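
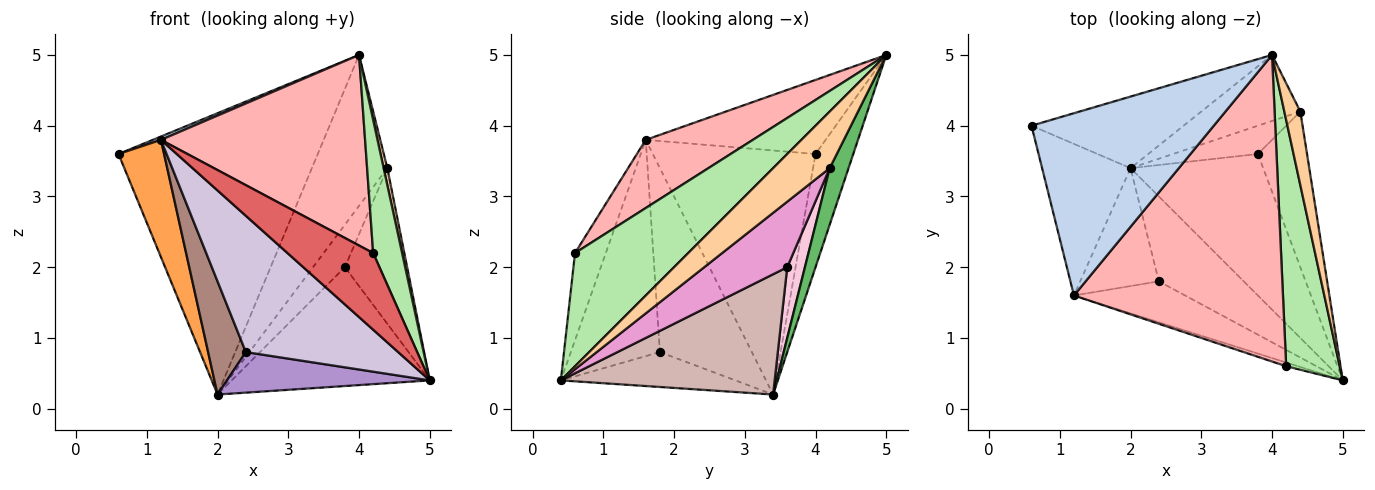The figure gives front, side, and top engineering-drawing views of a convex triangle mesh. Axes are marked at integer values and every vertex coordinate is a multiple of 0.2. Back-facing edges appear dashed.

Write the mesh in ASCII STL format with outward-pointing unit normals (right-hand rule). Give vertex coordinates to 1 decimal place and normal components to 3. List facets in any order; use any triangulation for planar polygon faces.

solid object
 facet normal -0.180 0.953 -0.243
  outer loop
   vertex 2.0 3.4 0.2
   vertex 0.6 4.0 3.6
   vertex 4.0 5.0 5.0
  endloop
 endfacet
 facet normal -0.376 -0.017 0.926
  outer loop
   vertex 1.2 1.6 3.8
   vertex 4.0 5.0 5.0
   vertex 0.6 4.0 3.6
  endloop
 endfacet
 facet normal -0.909 -0.255 -0.329
  outer loop
   vertex 1.2 1.6 3.8
   vertex 0.6 4.0 3.6
   vertex 2.0 3.4 0.2
  endloop
 endfacet
 facet normal 0.960 -0.063 0.271
  outer loop
   vertex 4.4 4.2 3.4
   vertex 4.0 5.0 5.0
   vertex 5.0 0.4 0.4
  endloop
 endfacet
 facet normal 0.223 0.893 -0.391
  outer loop
   vertex 4.4 4.2 3.4
   vertex 2.0 3.4 0.2
   vertex 4.0 5.0 5.0
  endloop
 endfacet
 facet normal 0.881 -0.225 0.416
  outer loop
   vertex 4.2 0.6 2.2
   vertex 5.0 0.4 0.4
   vertex 4.0 5.0 5.0
  endloop
 endfacet
 facet normal -0.338 -0.940 -0.046
  outer loop
   vertex 4.2 0.6 2.2
   vertex 1.2 1.6 3.8
   vertex 5.0 0.4 0.4
  endloop
 endfacet
 facet normal 0.267 -0.509 0.818
  outer loop
   vertex 4.2 0.6 2.2
   vertex 4.0 5.0 5.0
   vertex 1.2 1.6 3.8
  endloop
 endfacet
 facet normal -0.348 -0.404 -0.846
  outer loop
   vertex 2.4 1.8 0.8
   vertex 2.0 3.4 0.2
   vertex 5.0 0.4 0.4
  endloop
 endfacet
 facet normal -0.489 -0.836 -0.251
  outer loop
   vertex 2.4 1.8 0.8
   vertex 5.0 0.4 0.4
   vertex 1.2 1.6 3.8
  endloop
 endfacet
 facet normal -0.860 -0.353 -0.368
  outer loop
   vertex 2.4 1.8 0.8
   vertex 1.2 1.6 3.8
   vertex 2.0 3.4 0.2
  endloop
 endfacet
 facet normal 0.570 0.528 -0.629
  outer loop
   vertex 3.8 3.6 2.0
   vertex 5.0 0.4 0.4
   vertex 2.0 3.4 0.2
  endloop
 endfacet
 facet normal 0.686 0.514 -0.514
  outer loop
   vertex 3.8 3.6 2.0
   vertex 4.4 4.2 3.4
   vertex 5.0 0.4 0.4
  endloop
 endfacet
 facet normal 0.420 0.755 -0.504
  outer loop
   vertex 3.8 3.6 2.0
   vertex 2.0 3.4 0.2
   vertex 4.4 4.2 3.4
  endloop
 endfacet
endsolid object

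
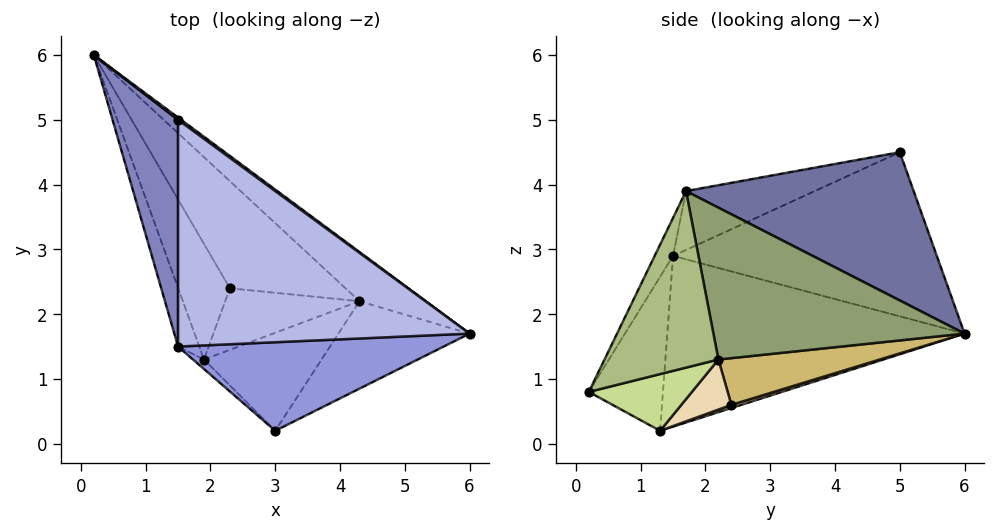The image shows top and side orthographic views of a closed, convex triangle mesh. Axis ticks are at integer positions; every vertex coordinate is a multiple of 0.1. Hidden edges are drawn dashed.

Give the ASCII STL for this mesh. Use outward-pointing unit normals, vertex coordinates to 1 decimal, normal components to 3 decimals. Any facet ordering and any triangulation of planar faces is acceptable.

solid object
 facet normal 0.592 0.806 0.013
  outer loop
   vertex 1.5 5.0 4.5
   vertex 6.0 1.7 3.9
   vertex 0.2 6.0 1.7
  endloop
 endfacet
 facet normal -0.916 -0.167 0.365
  outer loop
   vertex 1.5 1.5 2.9
   vertex 1.5 5.0 4.5
   vertex 0.2 6.0 1.7
  endloop
 endfacet
 facet normal -0.070 -0.870 0.488
  outer loop
   vertex 1.5 1.5 2.9
   vertex 3.0 0.2 0.8
   vertex 6.0 1.7 3.9
  endloop
 endfacet
 facet normal -0.181 -0.409 0.895
  outer loop
   vertex 1.5 1.5 2.9
   vertex 6.0 1.7 3.9
   vertex 1.5 5.0 4.5
  endloop
 endfacet
 facet normal 0.638 0.718 -0.279
  outer loop
   vertex 4.3 2.2 1.3
   vertex 0.2 6.0 1.7
   vertex 6.0 1.7 3.9
  endloop
 endfacet
 facet normal 0.752 -0.349 -0.559
  outer loop
   vertex 4.3 2.2 1.3
   vertex 6.0 1.7 3.9
   vertex 3.0 0.2 0.8
  endloop
 endfacet
 facet normal 0.434 -0.057 -0.899
  outer loop
   vertex 1.9 1.3 0.2
   vertex 4.3 2.2 1.3
   vertex 3.0 0.2 0.8
  endloop
 endfacet
 facet normal -0.945 -0.304 -0.117
  outer loop
   vertex 1.9 1.3 0.2
   vertex 1.5 1.5 2.9
   vertex 0.2 6.0 1.7
  endloop
 endfacet
 facet normal -0.693 -0.720 -0.049
  outer loop
   vertex 1.9 1.3 0.2
   vertex 3.0 0.2 0.8
   vertex 1.5 1.5 2.9
  endloop
 endfacet
 facet normal 0.335 0.449 -0.829
  outer loop
   vertex 2.3 2.4 0.6
   vertex 0.2 6.0 1.7
   vertex 4.3 2.2 1.3
  endloop
 endfacet
 facet normal 0.058 0.322 -0.945
  outer loop
   vertex 2.3 2.4 0.6
   vertex 1.9 1.3 0.2
   vertex 0.2 6.0 1.7
  endloop
 endfacet
 facet normal 0.342 0.209 -0.916
  outer loop
   vertex 2.3 2.4 0.6
   vertex 4.3 2.2 1.3
   vertex 1.9 1.3 0.2
  endloop
 endfacet
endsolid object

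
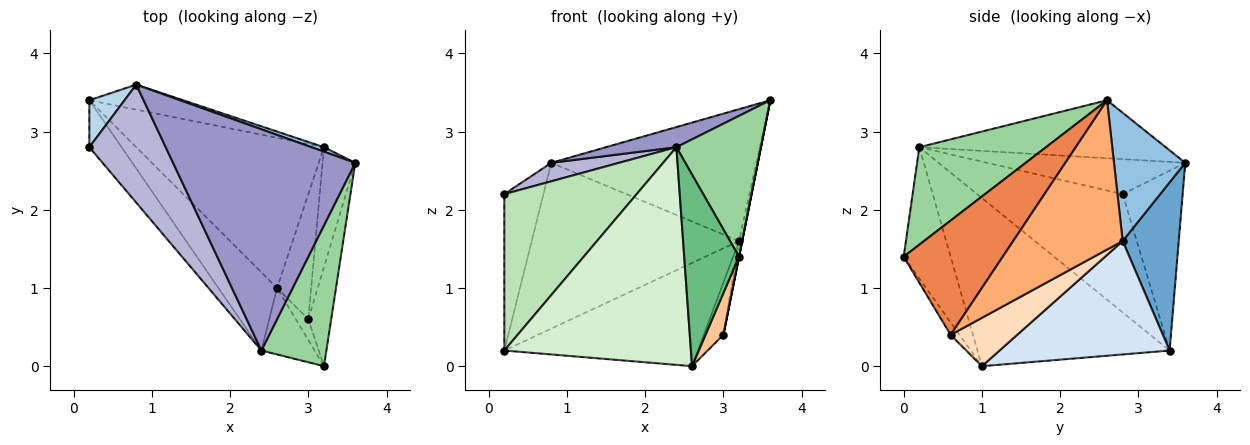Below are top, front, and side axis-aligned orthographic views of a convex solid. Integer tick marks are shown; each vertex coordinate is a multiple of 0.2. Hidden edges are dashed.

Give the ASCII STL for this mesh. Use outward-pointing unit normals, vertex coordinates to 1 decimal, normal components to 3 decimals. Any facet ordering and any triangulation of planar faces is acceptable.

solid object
 facet normal 0.258 0.955 -0.144
  outer loop
   vertex 3.2 2.8 1.6
   vertex 0.2 3.4 0.2
   vertex 0.8 3.6 2.6
  endloop
 endfacet
 facet normal 0.328 0.944 0.032
  outer loop
   vertex 3.2 2.8 1.6
   vertex 0.8 3.6 2.6
   vertex 3.6 2.6 3.4
  endloop
 endfacet
 facet normal -0.827 0.539 0.162
  outer loop
   vertex 0.2 2.8 2.2
   vertex 0.8 3.6 2.6
   vertex 0.2 3.4 0.2
  endloop
 endfacet
 facet normal 0.446 0.507 -0.738
  outer loop
   vertex 2.6 1.0 0.0
   vertex 0.2 3.4 0.2
   vertex 3.2 2.8 1.6
  endloop
 endfacet
 facet normal 0.981 0.000 -0.196
  outer loop
   vertex 3.0 0.6 0.4
   vertex 3.6 2.6 3.4
   vertex 3.2 0.0 1.4
  endloop
 endfacet
 facet normal 0.976 0.028 -0.214
  outer loop
   vertex 3.0 0.6 0.4
   vertex 3.2 2.8 1.6
   vertex 3.6 2.6 3.4
  endloop
 endfacet
 facet normal -0.408 -0.816 -0.408
  outer loop
   vertex 3.0 0.6 0.4
   vertex 3.2 0.0 1.4
   vertex 2.6 1.0 0.0
  endloop
 endfacet
 facet normal 0.794 0.234 -0.561
  outer loop
   vertex 3.0 0.6 0.4
   vertex 2.6 1.0 0.0
   vertex 3.2 2.8 1.6
  endloop
 endfacet
 facet normal -0.629 -0.734 -0.255
  outer loop
   vertex 2.4 0.2 2.8
   vertex 2.6 1.0 0.0
   vertex 3.2 0.0 1.4
  endloop
 endfacet
 facet normal 0.728 -0.485 0.485
  outer loop
   vertex 2.4 0.2 2.8
   vertex 3.2 0.0 1.4
   vertex 3.6 2.6 3.4
  endloop
 endfacet
 facet normal -0.725 -0.659 -0.198
  outer loop
   vertex 2.4 0.2 2.8
   vertex 0.2 2.8 2.2
   vertex 0.2 3.4 0.2
  endloop
 endfacet
 facet normal -0.696 -0.676 -0.243
  outer loop
   vertex 2.4 0.2 2.8
   vertex 0.2 3.4 0.2
   vertex 2.6 1.0 0.0
  endloop
 endfacet
 facet normal -0.302 -0.086 0.949
  outer loop
   vertex 2.4 0.2 2.8
   vertex 3.6 2.6 3.4
   vertex 0.8 3.6 2.6
  endloop
 endfacet
 facet normal -0.412 -0.141 0.900
  outer loop
   vertex 2.4 0.2 2.8
   vertex 0.8 3.6 2.6
   vertex 0.2 2.8 2.2
  endloop
 endfacet
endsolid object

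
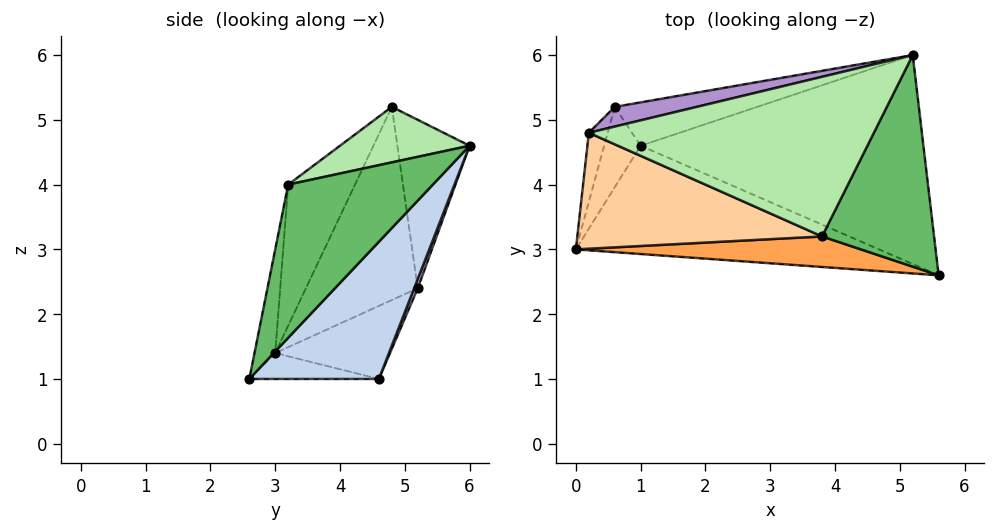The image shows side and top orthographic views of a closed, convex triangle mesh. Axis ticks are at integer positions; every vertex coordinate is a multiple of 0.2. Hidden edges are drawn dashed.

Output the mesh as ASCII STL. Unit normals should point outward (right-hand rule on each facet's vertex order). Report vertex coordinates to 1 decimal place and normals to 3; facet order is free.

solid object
 facet normal -0.084 -0.192 -0.978
  outer loop
   vertex 1.0 4.6 1.0
   vertex 5.6 2.6 1.0
   vertex 0.0 3.0 1.4
  endloop
 endfacet
 facet normal 0.308 0.709 -0.635
  outer loop
   vertex 1.0 4.6 1.0
   vertex 5.2 6.0 4.6
   vertex 5.6 2.6 1.0
  endloop
 endfacet
 facet normal -0.059 -0.985 0.162
  outer loop
   vertex 3.8 3.2 4.0
   vertex 0.0 3.0 1.4
   vertex 5.6 2.6 1.0
  endloop
 endfacet
 facet normal -0.245 -0.871 0.426
  outer loop
   vertex 3.8 3.2 4.0
   vertex 0.2 4.8 5.2
   vertex 0.0 3.0 1.4
  endloop
 endfacet
 facet normal 0.713 -0.468 0.522
  outer loop
   vertex 3.8 3.2 4.0
   vertex 5.6 2.6 1.0
   vertex 5.2 6.0 4.6
  endloop
 endfacet
 facet normal 0.183 -0.293 0.939
  outer loop
   vertex 3.8 3.2 4.0
   vertex 5.2 6.0 4.6
   vertex 0.2 4.8 5.2
  endloop
 endfacet
 facet normal -0.949 0.301 -0.093
  outer loop
   vertex 0.6 5.2 2.4
   vertex 0.0 3.0 1.4
   vertex 0.2 4.8 5.2
  endloop
 endfacet
 facet normal -0.816 0.408 -0.408
  outer loop
   vertex 0.6 5.2 2.4
   vertex 1.0 4.6 1.0
   vertex 0.0 3.0 1.4
  endloop
 endfacet
 facet normal -0.220 0.970 0.107
  outer loop
   vertex 0.6 5.2 2.4
   vertex 0.2 4.8 5.2
   vertex 5.2 6.0 4.6
  endloop
 endfacet
 facet normal 0.025 0.921 -0.388
  outer loop
   vertex 0.6 5.2 2.4
   vertex 5.2 6.0 4.6
   vertex 1.0 4.6 1.0
  endloop
 endfacet
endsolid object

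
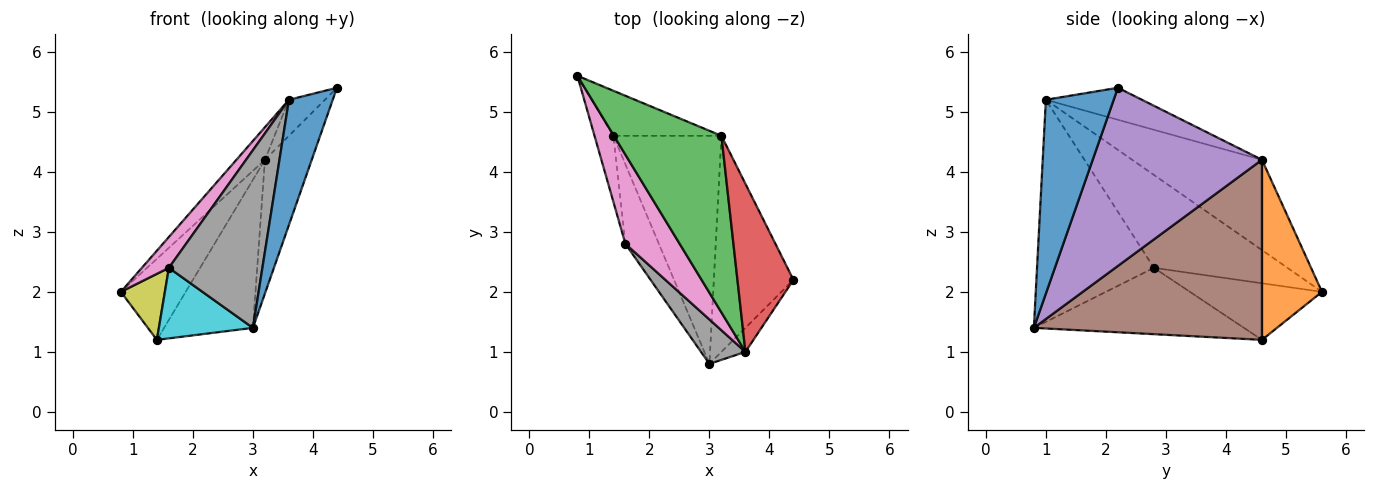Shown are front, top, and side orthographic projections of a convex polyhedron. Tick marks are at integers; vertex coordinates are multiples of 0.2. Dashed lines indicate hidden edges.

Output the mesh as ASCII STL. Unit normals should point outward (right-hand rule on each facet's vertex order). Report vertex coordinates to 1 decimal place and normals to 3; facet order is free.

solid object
 facet normal 0.835 -0.540 -0.104
  outer loop
   vertex 3.6 1.0 5.2
   vertex 3.0 0.8 1.4
   vertex 4.4 2.2 5.4
  endloop
 endfacet
 facet normal 0.629 0.679 -0.377
  outer loop
   vertex 3.2 4.6 4.2
   vertex 1.4 4.6 1.2
   vertex 0.8 5.6 2.0
  endloop
 endfacet
 facet normal -0.637 0.140 0.758
  outer loop
   vertex 3.2 4.6 4.2
   vertex 0.8 5.6 2.0
   vertex 3.6 1.0 5.2
  endloop
 endfacet
 facet normal -0.488 0.183 0.854
  outer loop
   vertex 3.2 4.6 4.2
   vertex 3.6 1.0 5.2
   vertex 4.4 2.2 5.4
  endloop
 endfacet
 facet normal 0.885 0.245 -0.396
  outer loop
   vertex 3.2 4.6 4.2
   vertex 4.4 2.2 5.4
   vertex 3.0 0.8 1.4
  endloop
 endfacet
 facet normal 0.813 0.317 -0.488
  outer loop
   vertex 3.2 4.6 4.2
   vertex 3.0 0.8 1.4
   vertex 1.4 4.6 1.2
  endloop
 endfacet
 facet normal -0.851 -0.172 0.497
  outer loop
   vertex 1.6 2.8 2.4
   vertex 3.6 1.0 5.2
   vertex 0.8 5.6 2.0
  endloop
 endfacet
 facet normal -0.772 -0.617 0.154
  outer loop
   vertex 1.6 2.8 2.4
   vertex 3.0 0.8 1.4
   vertex 3.6 1.0 5.2
  endloop
 endfacet
 facet normal -0.905 -0.302 -0.302
  outer loop
   vertex 1.6 2.8 2.4
   vertex 0.8 5.6 2.0
   vertex 1.4 4.6 1.2
  endloop
 endfacet
 facet normal -0.829 -0.371 -0.418
  outer loop
   vertex 1.6 2.8 2.4
   vertex 1.4 4.6 1.2
   vertex 3.0 0.8 1.4
  endloop
 endfacet
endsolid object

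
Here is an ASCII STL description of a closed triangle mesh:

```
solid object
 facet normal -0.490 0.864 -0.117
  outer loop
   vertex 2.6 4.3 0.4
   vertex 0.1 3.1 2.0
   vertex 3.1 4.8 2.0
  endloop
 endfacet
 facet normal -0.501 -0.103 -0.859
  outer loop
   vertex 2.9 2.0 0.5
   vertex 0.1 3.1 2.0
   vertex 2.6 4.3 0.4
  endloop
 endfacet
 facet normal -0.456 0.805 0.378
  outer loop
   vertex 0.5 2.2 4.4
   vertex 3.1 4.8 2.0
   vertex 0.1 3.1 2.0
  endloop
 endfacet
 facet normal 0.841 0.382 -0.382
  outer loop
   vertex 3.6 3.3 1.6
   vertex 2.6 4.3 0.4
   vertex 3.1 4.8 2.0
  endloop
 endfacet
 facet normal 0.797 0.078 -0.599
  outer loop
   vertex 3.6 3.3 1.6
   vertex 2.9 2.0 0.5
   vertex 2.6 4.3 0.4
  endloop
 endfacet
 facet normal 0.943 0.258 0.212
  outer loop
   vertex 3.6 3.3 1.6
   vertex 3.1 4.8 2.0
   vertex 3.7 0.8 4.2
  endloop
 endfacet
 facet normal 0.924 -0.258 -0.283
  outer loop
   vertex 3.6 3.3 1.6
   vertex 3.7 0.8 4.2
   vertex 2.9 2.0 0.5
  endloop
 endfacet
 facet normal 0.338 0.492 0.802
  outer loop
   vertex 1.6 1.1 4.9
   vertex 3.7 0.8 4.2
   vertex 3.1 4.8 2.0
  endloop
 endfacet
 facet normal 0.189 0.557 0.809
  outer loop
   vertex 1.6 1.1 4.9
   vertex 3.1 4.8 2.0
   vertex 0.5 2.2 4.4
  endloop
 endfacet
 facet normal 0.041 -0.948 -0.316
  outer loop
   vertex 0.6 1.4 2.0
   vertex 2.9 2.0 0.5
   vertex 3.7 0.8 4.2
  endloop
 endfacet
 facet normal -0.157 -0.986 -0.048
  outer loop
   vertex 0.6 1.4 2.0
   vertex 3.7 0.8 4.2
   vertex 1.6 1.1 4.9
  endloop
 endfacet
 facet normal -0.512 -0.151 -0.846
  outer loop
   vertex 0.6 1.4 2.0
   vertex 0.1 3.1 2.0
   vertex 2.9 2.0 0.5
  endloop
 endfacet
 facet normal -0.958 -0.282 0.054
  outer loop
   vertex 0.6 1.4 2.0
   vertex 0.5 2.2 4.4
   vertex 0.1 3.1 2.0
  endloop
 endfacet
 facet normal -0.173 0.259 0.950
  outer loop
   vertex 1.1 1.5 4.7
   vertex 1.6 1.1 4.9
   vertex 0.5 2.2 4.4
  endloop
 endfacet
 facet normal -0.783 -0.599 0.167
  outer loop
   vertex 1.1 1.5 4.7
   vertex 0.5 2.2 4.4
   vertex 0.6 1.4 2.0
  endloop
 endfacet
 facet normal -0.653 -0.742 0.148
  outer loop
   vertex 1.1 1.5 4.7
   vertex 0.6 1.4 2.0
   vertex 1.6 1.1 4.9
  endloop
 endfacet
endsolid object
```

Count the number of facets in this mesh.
16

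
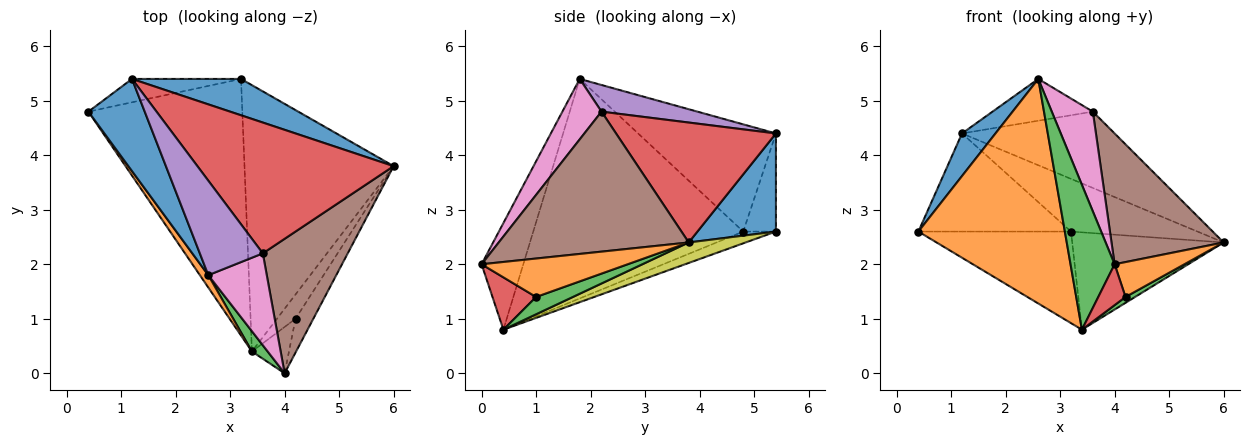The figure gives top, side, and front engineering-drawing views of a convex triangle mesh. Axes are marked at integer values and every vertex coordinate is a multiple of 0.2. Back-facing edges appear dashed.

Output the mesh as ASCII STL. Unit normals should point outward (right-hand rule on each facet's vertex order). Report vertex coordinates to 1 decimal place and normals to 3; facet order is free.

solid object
 facet normal -0.865 -0.210 0.455
  outer loop
   vertex 1.2 5.4 4.4
   vertex 0.4 4.8 2.6
   vertex 2.6 1.8 5.4
  endloop
 endfacet
 facet normal -0.820 -0.572 0.031
  outer loop
   vertex 3.4 0.4 0.8
   vertex 2.6 1.8 5.4
   vertex 0.4 4.8 2.6
  endloop
 endfacet
 facet normal -0.684 -0.723 0.101
  outer loop
   vertex 3.4 0.4 0.8
   vertex 4.0 0.0 2.0
   vertex 2.6 1.8 5.4
  endloop
 endfacet
 facet normal 0.467 0.446 0.764
  outer loop
   vertex 3.6 2.2 4.8
   vertex 6.0 3.8 2.4
   vertex 1.2 5.4 4.4
  endloop
 endfacet
 facet normal 0.361 0.377 0.853
  outer loop
   vertex 3.6 2.2 4.8
   vertex 1.2 5.4 4.4
   vertex 2.6 1.8 5.4
  endloop
 endfacet
 facet normal 0.763 -0.450 0.463
  outer loop
   vertex 3.6 2.2 4.8
   vertex 4.0 0.0 2.0
   vertex 6.0 3.8 2.4
  endloop
 endfacet
 facet normal 0.574 -0.602 0.555
  outer loop
   vertex 3.6 2.2 4.8
   vertex 2.6 1.8 5.4
   vertex 4.0 0.0 2.0
  endloop
 endfacet
 facet normal -0.072 0.335 -0.939
  outer loop
   vertex 3.2 5.4 2.6
   vertex 3.4 0.4 0.8
   vertex 0.4 4.8 2.6
  endloop
 endfacet
 facet normal 0.128 0.340 -0.932
  outer loop
   vertex 3.2 5.4 2.6
   vertex 6.0 3.8 2.4
   vertex 3.4 0.4 0.8
  endloop
 endfacet
 facet normal -0.204 0.952 -0.227
  outer loop
   vertex 3.2 5.4 2.6
   vertex 0.4 4.8 2.6
   vertex 1.2 5.4 4.4
  endloop
 endfacet
 facet normal 0.455 0.733 0.506
  outer loop
   vertex 3.2 5.4 2.6
   vertex 1.2 5.4 4.4
   vertex 6.0 3.8 2.4
  endloop
 endfacet
 facet normal 0.833 -0.398 -0.385
  outer loop
   vertex 4.2 1.0 1.4
   vertex 6.0 3.8 2.4
   vertex 4.0 0.0 2.0
  endloop
 endfacet
 facet normal 0.671 -0.174 -0.721
  outer loop
   vertex 4.2 1.0 1.4
   vertex 3.4 0.4 0.8
   vertex 6.0 3.8 2.4
  endloop
 endfacet
 facet normal 0.727 -0.454 -0.515
  outer loop
   vertex 4.2 1.0 1.4
   vertex 4.0 0.0 2.0
   vertex 3.4 0.4 0.8
  endloop
 endfacet
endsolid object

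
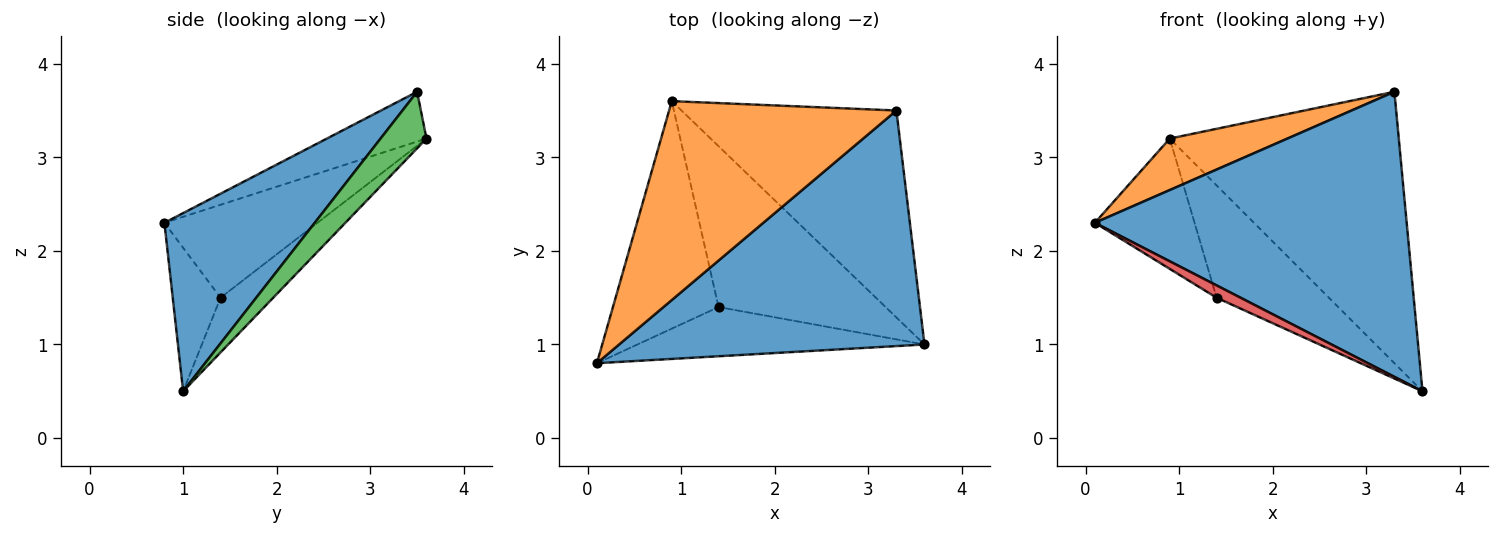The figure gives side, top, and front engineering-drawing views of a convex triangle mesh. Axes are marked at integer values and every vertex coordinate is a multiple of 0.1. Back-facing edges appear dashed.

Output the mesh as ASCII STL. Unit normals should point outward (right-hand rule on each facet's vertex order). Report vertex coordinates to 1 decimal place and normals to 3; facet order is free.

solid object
 facet normal 0.348 -0.723 0.597
  outer loop
   vertex 3.3 3.5 3.7
   vertex 0.1 0.8 2.3
   vertex 3.6 1.0 0.5
  endloop
 endfacet
 facet normal -0.208 -0.245 0.947
  outer loop
   vertex 3.3 3.5 3.7
   vertex 0.9 3.6 3.2
   vertex 0.1 0.8 2.3
  endloop
 endfacet
 facet normal 0.157 0.785 -0.599
  outer loop
   vertex 3.3 3.5 3.7
   vertex 3.6 1.0 0.5
   vertex 0.9 3.6 3.2
  endloop
 endfacet
 facet normal -0.436 -0.218 -0.873
  outer loop
   vertex 1.4 1.4 1.5
   vertex 3.6 1.0 0.5
   vertex 0.1 0.8 2.3
  endloop
 endfacet
 facet normal -0.607 0.395 -0.690
  outer loop
   vertex 1.4 1.4 1.5
   vertex 0.1 0.8 2.3
   vertex 0.9 3.6 3.2
  endloop
 endfacet
 facet normal -0.259 0.553 -0.792
  outer loop
   vertex 1.4 1.4 1.5
   vertex 0.9 3.6 3.2
   vertex 3.6 1.0 0.5
  endloop
 endfacet
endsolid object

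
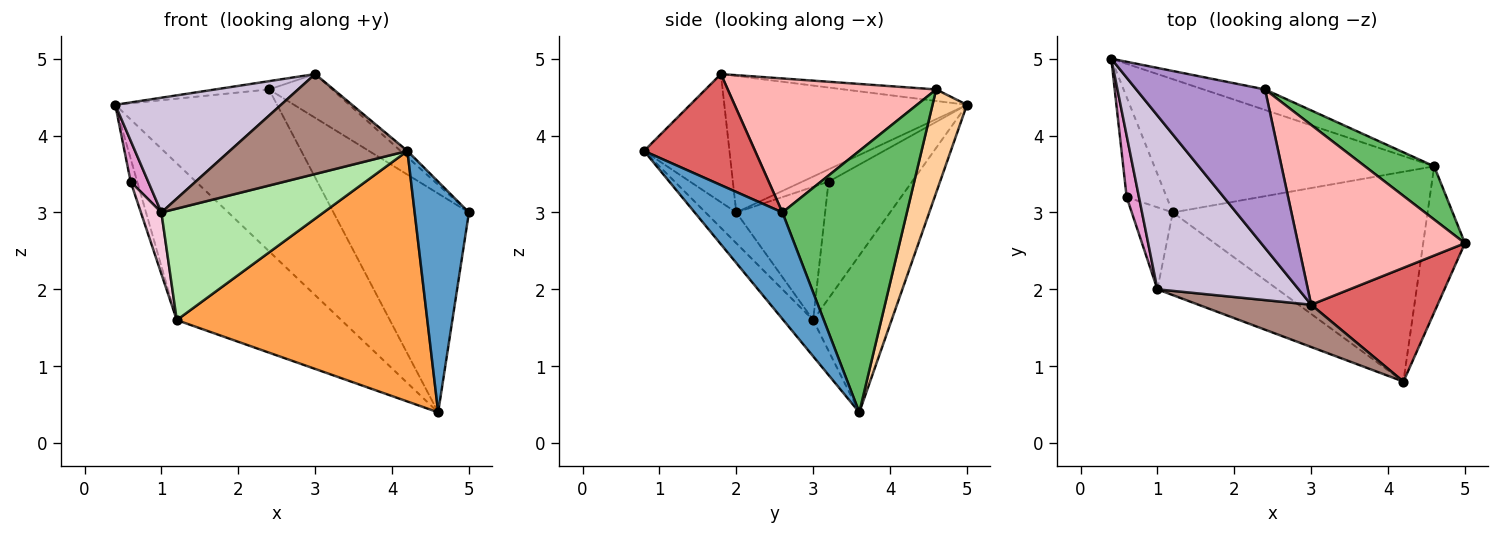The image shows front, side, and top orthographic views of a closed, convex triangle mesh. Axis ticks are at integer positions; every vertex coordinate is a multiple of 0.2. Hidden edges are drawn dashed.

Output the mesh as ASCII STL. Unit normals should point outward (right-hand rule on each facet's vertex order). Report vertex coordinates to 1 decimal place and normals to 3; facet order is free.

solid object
 facet normal 0.807 -0.499 -0.316
  outer loop
   vertex 4.6 3.6 0.4
   vertex 5.0 2.6 3.0
   vertex 4.2 0.8 3.8
  endloop
 endfacet
 facet normal -0.341 0.716 -0.609
  outer loop
   vertex 1.2 3.0 1.6
   vertex 0.4 5.0 4.4
   vertex 4.6 3.6 0.4
  endloop
 endfacet
 facet normal -0.091 -0.763 -0.639
  outer loop
   vertex 1.2 3.0 1.6
   vertex 4.6 3.6 0.4
   vertex 4.2 0.8 3.8
  endloop
 endfacet
 facet normal 0.206 0.971 -0.123
  outer loop
   vertex 2.4 4.6 4.6
   vertex 4.6 3.6 0.4
   vertex 0.4 5.0 4.4
  endloop
 endfacet
 facet normal 0.666 0.725 0.176
  outer loop
   vertex 2.4 4.6 4.6
   vertex 5.0 2.6 3.0
   vertex 4.6 3.6 0.4
  endloop
 endfacet
 facet normal -0.151 -0.794 -0.589
  outer loop
   vertex 1.0 2.0 3.0
   vertex 1.2 3.0 1.6
   vertex 4.2 0.8 3.8
  endloop
 endfacet
 facet normal 0.659 0.041 0.751
  outer loop
   vertex 3.0 1.8 4.8
   vertex 4.2 0.8 3.8
   vertex 5.0 2.6 3.0
  endloop
 endfacet
 facet normal 0.615 0.187 0.766
  outer loop
   vertex 3.0 1.8 4.8
   vertex 5.0 2.6 3.0
   vertex 2.4 4.6 4.6
  endloop
 endfacet
 facet normal -0.089 0.052 0.995
  outer loop
   vertex 3.0 1.8 4.8
   vertex 2.4 4.6 4.6
   vertex 0.4 5.0 4.4
  endloop
 endfacet
 facet normal -0.628 -0.429 0.650
  outer loop
   vertex 3.0 1.8 4.8
   vertex 0.4 5.0 4.4
   vertex 1.0 2.0 3.0
  endloop
 endfacet
 facet normal -0.405 -0.842 0.356
  outer loop
   vertex 3.0 1.8 4.8
   vertex 1.0 2.0 3.0
   vertex 4.2 0.8 3.8
  endloop
 endfacet
 facet normal -0.944 0.074 -0.323
  outer loop
   vertex 0.6 3.2 3.4
   vertex 0.4 5.0 4.4
   vertex 1.2 3.0 1.6
  endloop
 endfacet
 facet normal -0.640 -0.426 0.640
  outer loop
   vertex 0.6 3.2 3.4
   vertex 1.0 2.0 3.0
   vertex 0.4 5.0 4.4
  endloop
 endfacet
 facet normal -0.933 -0.215 -0.287
  outer loop
   vertex 0.6 3.2 3.4
   vertex 1.2 3.0 1.6
   vertex 1.0 2.0 3.0
  endloop
 endfacet
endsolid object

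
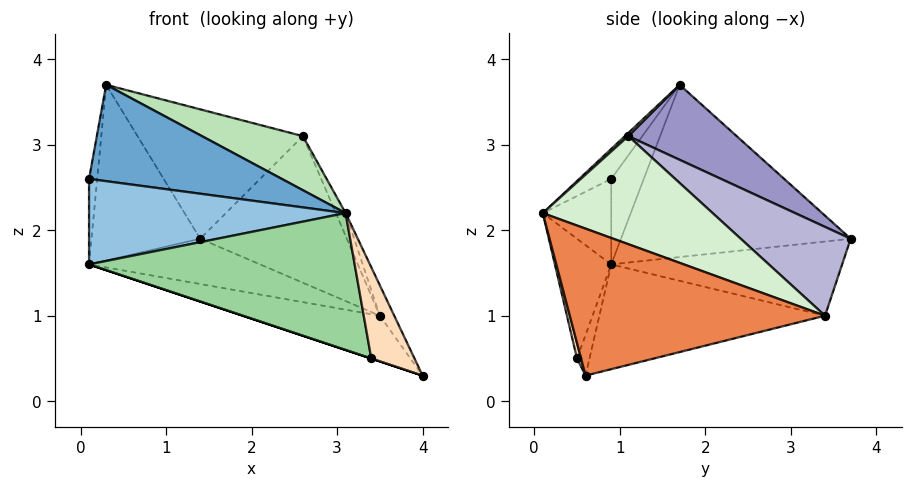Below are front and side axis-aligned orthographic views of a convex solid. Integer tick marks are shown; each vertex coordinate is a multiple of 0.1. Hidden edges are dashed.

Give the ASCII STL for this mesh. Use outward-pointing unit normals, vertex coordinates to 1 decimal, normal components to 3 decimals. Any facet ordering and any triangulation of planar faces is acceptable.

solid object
 facet normal -0.131 -0.790 0.599
  outer loop
   vertex 0.3 1.7 3.7
   vertex 0.1 0.9 2.6
   vertex 3.1 0.1 2.2
  endloop
 endfacet
 facet normal -0.258 -0.966 0.000
  outer loop
   vertex 0.1 0.9 1.6
   vertex 3.1 0.1 2.2
   vertex 0.1 0.9 2.6
  endloop
 endfacet
 facet normal -0.970 0.243 0.000
  outer loop
   vertex 0.1 0.9 1.6
   vertex 0.1 0.9 2.6
   vertex 0.3 1.7 3.7
  endloop
 endfacet
 facet normal -0.901 0.427 -0.077
  outer loop
   vertex 0.1 0.9 1.6
   vertex 0.3 1.7 3.7
   vertex 1.4 3.7 1.9
  endloop
 endfacet
 facet normal 0.897 0.051 0.438
  outer loop
   vertex 3.5 3.4 1.0
   vertex 3.1 0.1 2.2
   vertex 4.0 0.6 0.3
  endloop
 endfacet
 facet normal -0.298 0.181 -0.937
  outer loop
   vertex 3.5 3.4 1.0
   vertex 4.0 0.6 0.3
   vertex 0.1 0.9 1.6
  endloop
 endfacet
 facet normal -0.349 0.259 -0.901
  outer loop
   vertex 3.5 3.4 1.0
   vertex 0.1 0.9 1.6
   vertex 1.4 3.7 1.9
  endloop
 endfacet
 facet normal 0.091 -0.973 -0.213
  outer loop
   vertex 3.4 0.5 0.5
   vertex 4.0 0.6 0.3
   vertex 3.1 0.1 2.2
  endloop
 endfacet
 facet normal -0.316 0.000 -0.949
  outer loop
   vertex 3.4 0.5 0.5
   vertex 0.1 0.9 1.6
   vertex 4.0 0.6 0.3
  endloop
 endfacet
 facet normal -0.200 -0.945 -0.258
  outer loop
   vertex 3.4 0.5 0.5
   vertex 3.1 0.1 2.2
   vertex 0.1 0.9 1.6
  endloop
 endfacet
 facet normal 0.022 -0.663 0.749
  outer loop
   vertex 2.6 1.1 3.1
   vertex 0.3 1.7 3.7
   vertex 3.1 0.1 2.2
  endloop
 endfacet
 facet normal 0.896 0.052 0.441
  outer loop
   vertex 2.6 1.1 3.1
   vertex 3.1 0.1 2.2
   vertex 3.5 3.4 1.0
  endloop
 endfacet
 facet normal 0.340 0.519 0.784
  outer loop
   vertex 2.6 1.1 3.1
   vertex 1.4 3.7 1.9
   vertex 0.3 1.7 3.7
  endloop
 endfacet
 facet normal 0.397 0.529 0.750
  outer loop
   vertex 2.6 1.1 3.1
   vertex 3.5 3.4 1.0
   vertex 1.4 3.7 1.9
  endloop
 endfacet
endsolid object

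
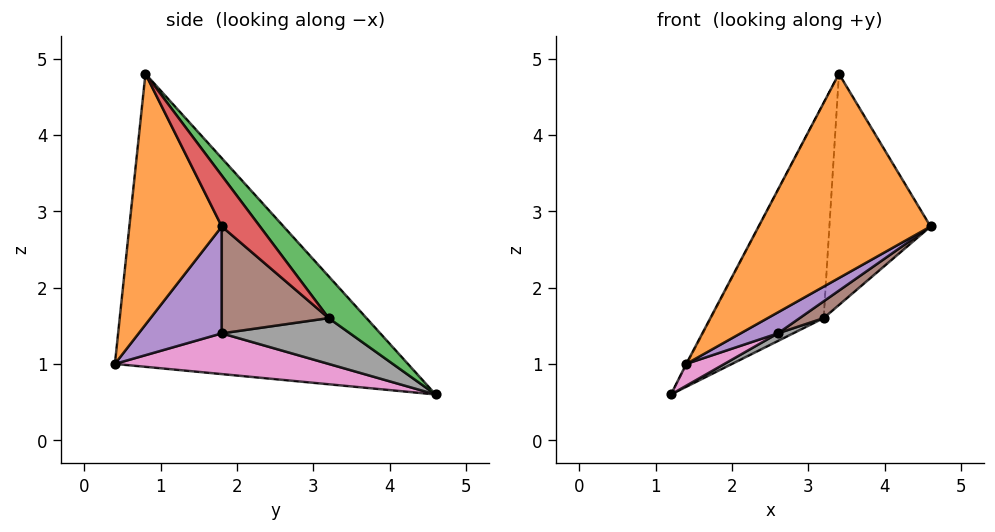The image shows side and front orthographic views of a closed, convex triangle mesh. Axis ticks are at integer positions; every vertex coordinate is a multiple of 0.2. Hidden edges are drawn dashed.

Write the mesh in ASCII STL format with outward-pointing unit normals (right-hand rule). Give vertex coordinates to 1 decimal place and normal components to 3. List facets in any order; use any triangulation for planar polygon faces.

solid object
 facet normal -0.885 0.002 0.466
  outer loop
   vertex 3.4 0.8 4.8
   vertex 1.2 4.6 0.6
   vertex 1.4 0.4 1.0
  endloop
 endfacet
 facet normal 0.468 -0.870 -0.155
  outer loop
   vertex 3.4 0.8 4.8
   vertex 1.4 0.4 1.0
   vertex 4.6 1.8 2.8
  endloop
 endfacet
 facet normal 0.262 0.780 0.569
  outer loop
   vertex 3.2 3.2 1.6
   vertex 1.2 4.6 0.6
   vertex 3.4 0.8 4.8
  endloop
 endfacet
 facet normal 0.292 0.774 0.562
  outer loop
   vertex 3.2 3.2 1.6
   vertex 3.4 0.8 4.8
   vertex 4.6 1.8 2.8
  endloop
 endfacet
 facet normal 0.555 -0.249 -0.793
  outer loop
   vertex 2.6 1.8 1.4
   vertex 4.6 1.8 2.8
   vertex 1.4 0.4 1.0
  endloop
 endfacet
 facet normal 0.569 -0.128 -0.813
  outer loop
   vertex 2.6 1.8 1.4
   vertex 3.2 3.2 1.6
   vertex 4.6 1.8 2.8
  endloop
 endfacet
 facet normal 0.387 -0.069 -0.919
  outer loop
   vertex 2.6 1.8 1.4
   vertex 1.4 0.4 1.0
   vertex 1.2 4.6 0.6
  endloop
 endfacet
 facet normal 0.419 -0.050 -0.907
  outer loop
   vertex 2.6 1.8 1.4
   vertex 1.2 4.6 0.6
   vertex 3.2 3.2 1.6
  endloop
 endfacet
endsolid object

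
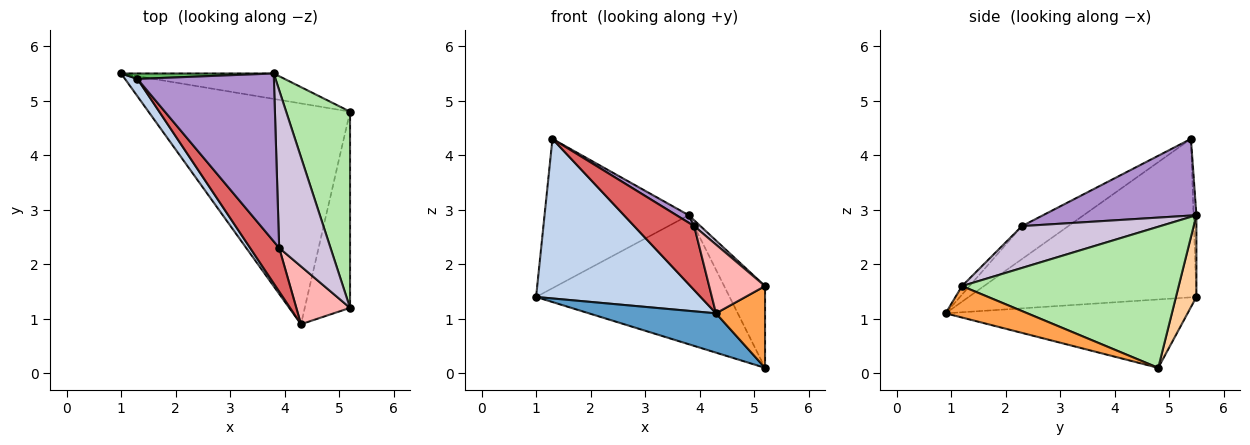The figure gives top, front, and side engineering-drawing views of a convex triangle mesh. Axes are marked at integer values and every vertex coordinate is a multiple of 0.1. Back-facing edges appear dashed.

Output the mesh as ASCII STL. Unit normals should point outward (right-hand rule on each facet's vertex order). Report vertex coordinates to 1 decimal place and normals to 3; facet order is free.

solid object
 facet normal -0.317 -0.166 -0.934
  outer loop
   vertex 4.3 0.9 1.1
   vertex 1.0 5.5 1.4
   vertex 5.2 4.8 0.1
  endloop
 endfacet
 facet normal -0.809 -0.584 0.064
  outer loop
   vertex 1.3 5.4 4.3
   vertex 1.0 5.5 1.4
   vertex 4.3 0.9 1.1
  endloop
 endfacet
 facet normal 0.540 -0.324 -0.777
  outer loop
   vertex 5.2 1.2 1.6
   vertex 4.3 0.9 1.1
   vertex 5.2 4.8 0.1
  endloop
 endfacet
 facet normal 0.103 0.976 -0.192
  outer loop
   vertex 3.8 5.5 2.9
   vertex 5.2 4.8 0.1
   vertex 1.0 5.5 1.4
  endloop
 endfacet
 facet normal -0.020 0.999 0.036
  outer loop
   vertex 3.8 5.5 2.9
   vertex 1.0 5.5 1.4
   vertex 1.3 5.4 4.3
  endloop
 endfacet
 facet normal 0.898 0.169 0.407
  outer loop
   vertex 3.8 5.5 2.9
   vertex 5.2 1.2 1.6
   vertex 5.2 4.8 0.1
  endloop
 endfacet
 facet normal -0.538 -0.696 0.475
  outer loop
   vertex 3.9 2.3 2.7
   vertex 1.3 5.4 4.3
   vertex 4.3 0.9 1.1
  endloop
 endfacet
 facet normal -0.102 -0.761 0.640
  outer loop
   vertex 3.9 2.3 2.7
   vertex 4.3 0.9 1.1
   vertex 5.2 1.2 1.6
  endloop
 endfacet
 facet normal 0.489 -0.039 0.871
  outer loop
   vertex 3.9 2.3 2.7
   vertex 3.8 5.5 2.9
   vertex 1.3 5.4 4.3
  endloop
 endfacet
 facet normal 0.631 -0.029 0.775
  outer loop
   vertex 3.9 2.3 2.7
   vertex 5.2 1.2 1.6
   vertex 3.8 5.5 2.9
  endloop
 endfacet
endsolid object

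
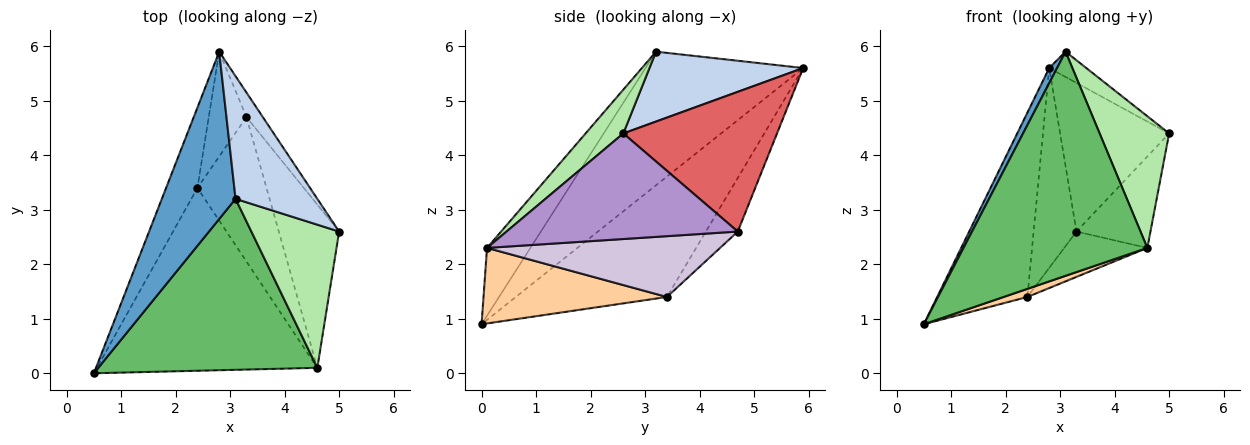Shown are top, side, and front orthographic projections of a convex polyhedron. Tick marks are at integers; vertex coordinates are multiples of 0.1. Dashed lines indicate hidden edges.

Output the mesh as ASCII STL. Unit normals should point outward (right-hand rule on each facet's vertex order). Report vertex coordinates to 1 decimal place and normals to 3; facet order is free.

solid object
 facet normal -0.875 -0.044 0.483
  outer loop
   vertex 3.1 3.2 5.9
   vertex 2.8 5.9 5.6
   vertex 0.5 0.0 0.9
  endloop
 endfacet
 facet normal 0.642 0.155 0.751
  outer loop
   vertex 3.1 3.2 5.9
   vertex 5.0 2.6 4.4
   vertex 2.8 5.9 5.6
  endloop
 endfacet
 facet normal -0.838 0.500 -0.218
  outer loop
   vertex 2.4 3.4 1.4
   vertex 0.5 0.0 0.9
   vertex 2.8 5.9 5.6
  endloop
 endfacet
 facet normal 0.324 -0.042 -0.945
  outer loop
   vertex 4.6 0.1 2.3
   vertex 0.5 0.0 0.9
   vertex 2.4 3.4 1.4
  endloop
 endfacet
 facet normal -0.184 -0.781 0.596
  outer loop
   vertex 4.6 0.1 2.3
   vertex 3.1 3.2 5.9
   vertex 0.5 0.0 0.9
  endloop
 endfacet
 facet normal 0.345 -0.635 0.691
  outer loop
   vertex 4.6 0.1 2.3
   vertex 5.0 2.6 4.4
   vertex 3.1 3.2 5.9
  endloop
 endfacet
 facet normal 0.812 0.576 -0.095
  outer loop
   vertex 3.3 4.7 2.6
   vertex 2.8 5.9 5.6
   vertex 5.0 2.6 4.4
  endloop
 endfacet
 facet normal -0.551 0.739 -0.387
  outer loop
   vertex 3.3 4.7 2.6
   vertex 2.4 3.4 1.4
   vertex 2.8 5.9 5.6
  endloop
 endfacet
 facet normal 0.837 0.268 -0.478
  outer loop
   vertex 3.3 4.7 2.6
   vertex 5.0 2.6 4.4
   vertex 4.6 0.1 2.3
  endloop
 endfacet
 facet normal 0.643 0.229 -0.731
  outer loop
   vertex 3.3 4.7 2.6
   vertex 4.6 0.1 2.3
   vertex 2.4 3.4 1.4
  endloop
 endfacet
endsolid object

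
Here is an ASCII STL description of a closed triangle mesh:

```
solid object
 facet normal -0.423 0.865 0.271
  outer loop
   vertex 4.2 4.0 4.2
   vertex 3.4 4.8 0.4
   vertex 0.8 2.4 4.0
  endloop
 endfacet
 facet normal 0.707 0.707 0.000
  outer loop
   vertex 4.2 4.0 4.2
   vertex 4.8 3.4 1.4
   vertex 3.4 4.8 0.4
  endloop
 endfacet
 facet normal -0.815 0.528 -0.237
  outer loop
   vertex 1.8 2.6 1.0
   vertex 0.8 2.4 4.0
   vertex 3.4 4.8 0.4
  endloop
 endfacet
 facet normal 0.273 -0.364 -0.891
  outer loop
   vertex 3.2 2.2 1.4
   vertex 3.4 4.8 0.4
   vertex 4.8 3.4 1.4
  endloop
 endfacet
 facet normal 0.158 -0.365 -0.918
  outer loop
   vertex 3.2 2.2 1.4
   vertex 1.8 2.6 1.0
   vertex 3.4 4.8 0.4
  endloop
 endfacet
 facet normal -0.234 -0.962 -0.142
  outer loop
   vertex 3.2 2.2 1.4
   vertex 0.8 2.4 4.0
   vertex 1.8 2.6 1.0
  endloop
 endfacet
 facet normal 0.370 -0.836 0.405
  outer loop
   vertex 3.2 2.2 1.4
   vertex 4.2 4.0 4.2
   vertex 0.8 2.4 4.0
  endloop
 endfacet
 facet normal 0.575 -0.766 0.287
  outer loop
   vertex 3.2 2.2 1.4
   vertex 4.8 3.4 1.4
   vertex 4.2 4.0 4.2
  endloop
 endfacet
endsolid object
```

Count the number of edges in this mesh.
12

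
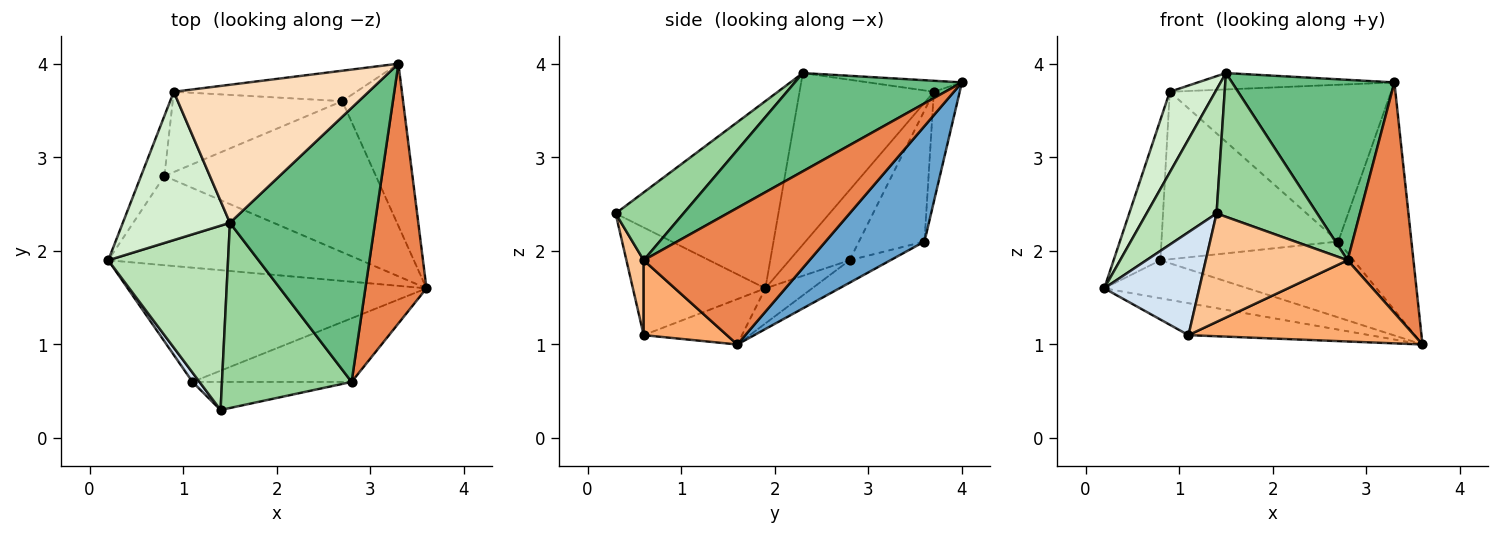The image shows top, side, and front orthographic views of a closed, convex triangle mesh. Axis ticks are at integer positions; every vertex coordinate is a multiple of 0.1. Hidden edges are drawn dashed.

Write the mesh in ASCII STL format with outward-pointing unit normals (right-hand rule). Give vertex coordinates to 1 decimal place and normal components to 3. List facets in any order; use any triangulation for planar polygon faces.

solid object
 facet normal 0.740 0.548 -0.390
  outer loop
   vertex 2.7 3.6 2.1
   vertex 3.3 4.0 3.8
   vertex 3.6 1.6 1.0
  endloop
 endfacet
 facet normal -0.114 0.975 -0.189
  outer loop
   vertex 2.7 3.6 2.1
   vertex 0.9 3.7 3.7
   vertex 3.3 4.0 3.8
  endloop
 endfacet
 facet normal -0.145 0.266 -0.953
  outer loop
   vertex 1.1 0.6 1.1
   vertex 0.2 1.9 1.6
   vertex 3.6 1.6 1.0
  endloop
 endfacet
 facet normal -0.811 -0.582 0.053
  outer loop
   vertex 1.1 0.6 1.1
   vertex 1.4 0.3 2.4
   vertex 0.2 1.9 1.6
  endloop
 endfacet
 facet normal 0.858 -0.341 0.384
  outer loop
   vertex 2.8 0.6 1.9
   vertex 3.6 1.6 1.0
   vertex 3.3 4.0 3.8
  endloop
 endfacet
 facet normal 0.279 -0.756 -0.592
  outer loop
   vertex 2.8 0.6 1.9
   vertex 1.1 0.6 1.1
   vertex 3.6 1.6 1.0
  endloop
 endfacet
 facet normal 0.117 -0.961 -0.249
  outer loop
   vertex 2.8 0.6 1.9
   vertex 1.4 0.3 2.4
   vertex 1.1 0.6 1.1
  endloop
 endfacet
 facet normal -0.056 0.118 0.991
  outer loop
   vertex 1.5 2.3 3.9
   vertex 3.3 4.0 3.8
   vertex 0.9 3.7 3.7
  endloop
 endfacet
 facet normal 0.492 -0.479 0.727
  outer loop
   vertex 1.5 2.3 3.9
   vertex 2.8 0.6 1.9
   vertex 3.3 4.0 3.8
  endloop
 endfacet
 facet normal 0.382 -0.567 0.730
  outer loop
   vertex 1.5 2.3 3.9
   vertex 1.4 0.3 2.4
   vertex 2.8 0.6 1.9
  endloop
 endfacet
 facet normal -0.792 -0.341 0.507
  outer loop
   vertex 1.5 2.3 3.9
   vertex 0.2 1.9 1.6
   vertex 1.4 0.3 2.4
  endloop
 endfacet
 facet normal -0.815 -0.277 0.509
  outer loop
   vertex 1.5 2.3 3.9
   vertex 0.9 3.7 3.7
   vertex 0.2 1.9 1.6
  endloop
 endfacet
 facet normal -0.763 0.594 -0.254
  outer loop
   vertex 0.8 2.8 1.9
   vertex 0.2 1.9 1.6
   vertex 0.9 3.7 3.7
  endloop
 endfacet
 facet normal -0.317 0.855 -0.410
  outer loop
   vertex 0.8 2.8 1.9
   vertex 0.9 3.7 3.7
   vertex 2.7 3.6 2.1
  endloop
 endfacet
 facet normal -0.127 0.389 -0.913
  outer loop
   vertex 0.8 2.8 1.9
   vertex 3.6 1.6 1.0
   vertex 0.2 1.9 1.6
  endloop
 endfacet
 facet normal -0.094 0.447 -0.890
  outer loop
   vertex 0.8 2.8 1.9
   vertex 2.7 3.6 2.1
   vertex 3.6 1.6 1.0
  endloop
 endfacet
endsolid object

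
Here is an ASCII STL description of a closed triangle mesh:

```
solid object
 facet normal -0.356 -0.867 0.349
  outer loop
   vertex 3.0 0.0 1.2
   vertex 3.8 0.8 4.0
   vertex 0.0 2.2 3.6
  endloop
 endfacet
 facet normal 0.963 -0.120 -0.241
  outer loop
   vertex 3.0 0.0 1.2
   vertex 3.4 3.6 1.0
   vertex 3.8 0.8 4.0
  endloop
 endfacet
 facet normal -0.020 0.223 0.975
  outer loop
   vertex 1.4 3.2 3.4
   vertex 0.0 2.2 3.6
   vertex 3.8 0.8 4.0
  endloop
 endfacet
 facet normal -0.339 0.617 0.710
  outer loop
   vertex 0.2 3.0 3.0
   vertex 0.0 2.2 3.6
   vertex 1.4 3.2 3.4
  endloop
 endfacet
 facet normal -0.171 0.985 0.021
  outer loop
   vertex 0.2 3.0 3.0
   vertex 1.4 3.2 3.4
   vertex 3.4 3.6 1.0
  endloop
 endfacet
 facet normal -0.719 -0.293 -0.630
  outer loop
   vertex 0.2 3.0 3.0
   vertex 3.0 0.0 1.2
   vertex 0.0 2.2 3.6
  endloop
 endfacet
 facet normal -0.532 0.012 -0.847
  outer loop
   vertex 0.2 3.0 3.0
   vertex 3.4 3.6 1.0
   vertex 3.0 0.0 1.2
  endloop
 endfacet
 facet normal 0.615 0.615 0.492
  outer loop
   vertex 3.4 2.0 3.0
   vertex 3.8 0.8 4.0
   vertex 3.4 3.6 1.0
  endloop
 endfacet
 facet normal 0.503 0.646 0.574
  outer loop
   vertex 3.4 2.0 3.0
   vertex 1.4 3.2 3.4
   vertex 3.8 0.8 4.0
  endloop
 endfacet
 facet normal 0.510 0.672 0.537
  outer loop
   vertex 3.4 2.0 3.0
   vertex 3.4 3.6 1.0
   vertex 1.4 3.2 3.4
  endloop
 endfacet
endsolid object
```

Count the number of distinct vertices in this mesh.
7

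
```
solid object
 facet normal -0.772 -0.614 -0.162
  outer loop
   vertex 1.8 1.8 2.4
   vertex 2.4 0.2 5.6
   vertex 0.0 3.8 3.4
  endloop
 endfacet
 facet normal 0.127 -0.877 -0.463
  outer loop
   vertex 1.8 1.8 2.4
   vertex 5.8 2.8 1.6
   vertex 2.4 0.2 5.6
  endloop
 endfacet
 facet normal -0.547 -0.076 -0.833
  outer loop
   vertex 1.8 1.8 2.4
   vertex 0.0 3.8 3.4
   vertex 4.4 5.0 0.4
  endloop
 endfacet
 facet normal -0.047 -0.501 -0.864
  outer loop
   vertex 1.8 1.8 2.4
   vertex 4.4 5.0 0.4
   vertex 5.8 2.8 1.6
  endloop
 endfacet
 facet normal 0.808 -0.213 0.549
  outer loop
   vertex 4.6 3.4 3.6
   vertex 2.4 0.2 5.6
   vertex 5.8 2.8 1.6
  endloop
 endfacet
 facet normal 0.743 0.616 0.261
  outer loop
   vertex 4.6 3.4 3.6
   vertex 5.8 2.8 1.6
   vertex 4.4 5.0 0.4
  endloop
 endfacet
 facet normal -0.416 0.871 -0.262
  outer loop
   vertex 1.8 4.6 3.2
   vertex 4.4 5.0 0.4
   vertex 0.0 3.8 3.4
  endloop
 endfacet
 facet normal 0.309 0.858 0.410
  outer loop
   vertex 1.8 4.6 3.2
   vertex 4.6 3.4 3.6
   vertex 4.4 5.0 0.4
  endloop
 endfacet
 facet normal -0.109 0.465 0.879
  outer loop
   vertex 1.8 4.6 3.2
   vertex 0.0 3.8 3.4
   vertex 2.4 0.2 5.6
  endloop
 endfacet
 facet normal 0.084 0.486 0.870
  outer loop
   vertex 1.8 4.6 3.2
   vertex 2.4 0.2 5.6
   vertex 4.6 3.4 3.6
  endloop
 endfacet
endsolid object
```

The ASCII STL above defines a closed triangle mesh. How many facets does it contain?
10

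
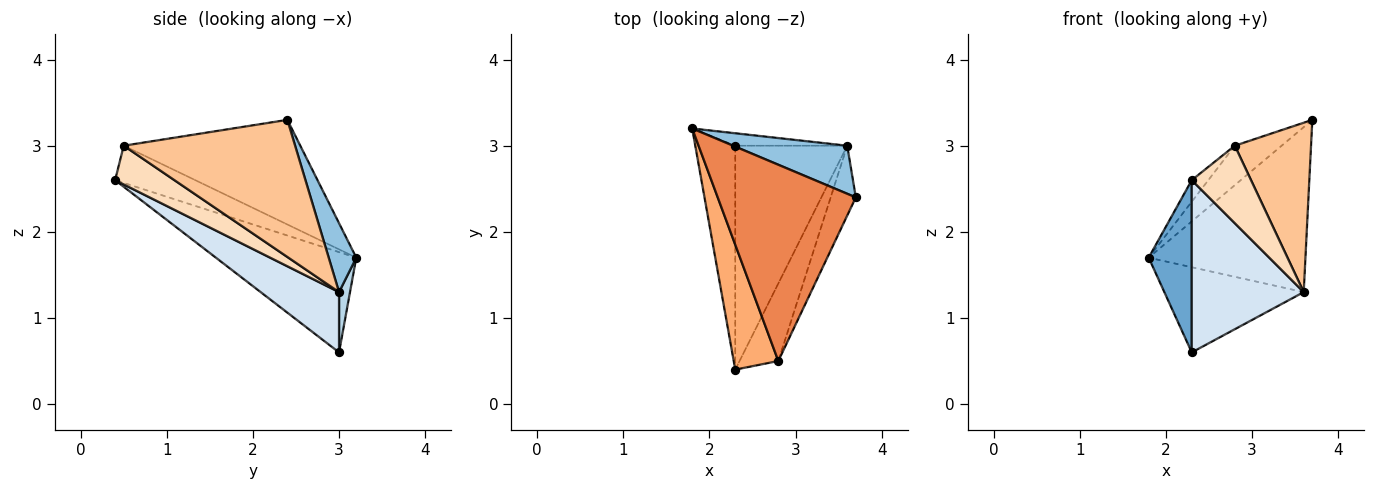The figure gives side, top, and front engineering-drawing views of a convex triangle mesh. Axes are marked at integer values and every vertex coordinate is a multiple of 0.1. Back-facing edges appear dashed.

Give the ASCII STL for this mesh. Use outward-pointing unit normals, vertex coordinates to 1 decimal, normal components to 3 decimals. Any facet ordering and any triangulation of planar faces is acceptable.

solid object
 facet normal -0.893 -0.274 -0.356
  outer loop
   vertex 2.3 3.0 0.6
   vertex 2.3 0.4 2.6
   vertex 1.8 3.2 1.7
  endloop
 endfacet
 facet normal 0.166 0.947 0.276
  outer loop
   vertex 3.6 3.0 1.3
   vertex 1.8 3.2 1.7
   vertex 3.7 2.4 3.3
  endloop
 endfacet
 facet normal 0.078 0.987 -0.144
  outer loop
   vertex 3.6 3.0 1.3
   vertex 2.3 3.0 0.6
   vertex 1.8 3.2 1.7
  endloop
 endfacet
 facet normal 0.393 -0.561 -0.729
  outer loop
   vertex 3.6 3.0 1.3
   vertex 2.3 0.4 2.6
   vertex 2.3 3.0 0.6
  endloop
 endfacet
 facet normal -0.596 0.158 0.787
  outer loop
   vertex 2.8 0.5 3.0
   vertex 3.7 2.4 3.3
   vertex 1.8 3.2 1.7
  endloop
 endfacet
 facet normal -0.635 0.131 0.761
  outer loop
   vertex 2.8 0.5 3.0
   vertex 1.8 3.2 1.7
   vertex 2.3 0.4 2.6
  endloop
 endfacet
 facet normal 0.901 -0.401 -0.165
  outer loop
   vertex 2.8 0.5 3.0
   vertex 3.6 3.0 1.3
   vertex 3.7 2.4 3.3
  endloop
 endfacet
 facet normal 0.577 -0.577 -0.577
  outer loop
   vertex 2.8 0.5 3.0
   vertex 2.3 0.4 2.6
   vertex 3.6 3.0 1.3
  endloop
 endfacet
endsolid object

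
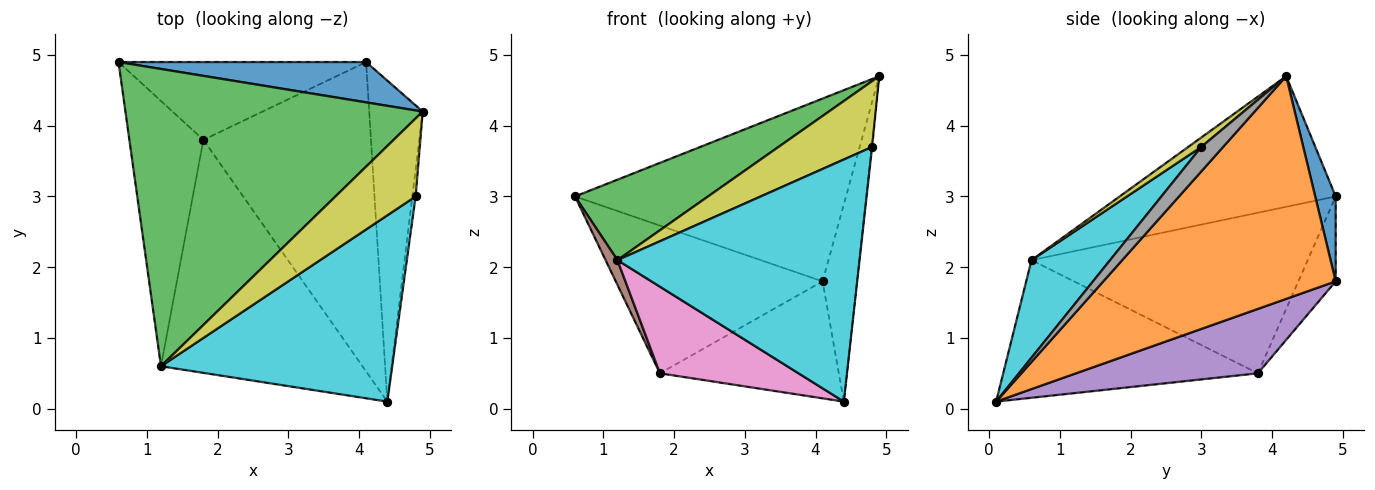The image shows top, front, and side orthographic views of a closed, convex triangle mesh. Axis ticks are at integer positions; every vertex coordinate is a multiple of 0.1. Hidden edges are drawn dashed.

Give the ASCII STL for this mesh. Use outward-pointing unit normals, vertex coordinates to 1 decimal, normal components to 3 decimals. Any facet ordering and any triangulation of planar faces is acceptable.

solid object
 facet normal 0.074 0.974 0.215
  outer loop
   vertex 4.1 4.9 1.8
   vertex 0.6 4.9 3.0
   vertex 4.9 4.2 4.7
  endloop
 endfacet
 facet normal 0.962 0.142 -0.231
  outer loop
   vertex 4.1 4.9 1.8
   vertex 4.9 4.2 4.7
   vertex 4.4 0.1 0.1
  endloop
 endfacet
 facet normal -0.390 -0.240 0.889
  outer loop
   vertex 1.2 0.6 2.1
   vertex 4.9 4.2 4.7
   vertex 0.6 4.9 3.0
  endloop
 endfacet
 facet normal -0.158 0.874 -0.460
  outer loop
   vertex 1.8 3.8 0.5
   vertex 0.6 4.9 3.0
   vertex 4.1 4.9 1.8
  endloop
 endfacet
 facet normal 0.338 0.333 -0.880
  outer loop
   vertex 1.8 3.8 0.5
   vertex 4.1 4.9 1.8
   vertex 4.4 0.1 0.1
  endloop
 endfacet
 facet normal -0.907 -0.039 -0.418
  outer loop
   vertex 1.8 3.8 0.5
   vertex 1.2 0.6 2.1
   vertex 0.6 4.9 3.0
  endloop
 endfacet
 facet normal -0.539 -0.294 -0.789
  outer loop
   vertex 1.8 3.8 0.5
   vertex 4.4 0.1 0.1
   vertex 1.2 0.6 2.1
  endloop
 endfacet
 facet normal 0.991 0.028 -0.133
  outer loop
   vertex 4.8 3.0 3.7
   vertex 4.4 0.1 0.1
   vertex 4.9 4.2 4.7
  endloop
 endfacet
 facet normal 0.090 -0.642 0.761
  outer loop
   vertex 4.8 3.0 3.7
   vertex 4.9 4.2 4.7
   vertex 1.2 0.6 2.1
  endloop
 endfacet
 facet normal 0.249 -0.768 0.591
  outer loop
   vertex 4.8 3.0 3.7
   vertex 1.2 0.6 2.1
   vertex 4.4 0.1 0.1
  endloop
 endfacet
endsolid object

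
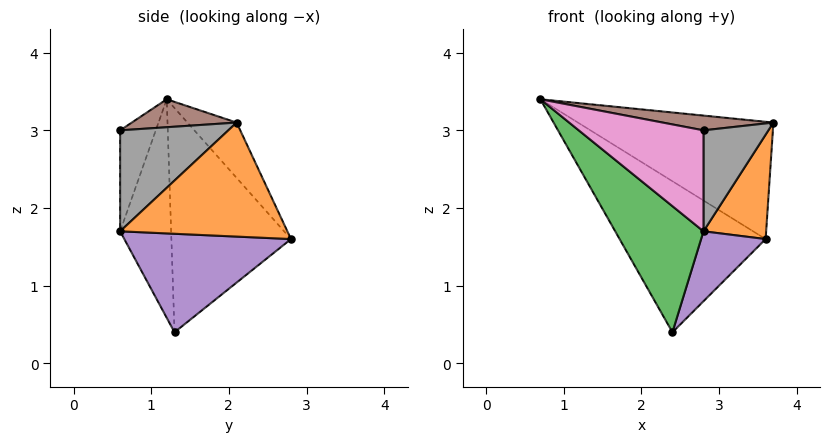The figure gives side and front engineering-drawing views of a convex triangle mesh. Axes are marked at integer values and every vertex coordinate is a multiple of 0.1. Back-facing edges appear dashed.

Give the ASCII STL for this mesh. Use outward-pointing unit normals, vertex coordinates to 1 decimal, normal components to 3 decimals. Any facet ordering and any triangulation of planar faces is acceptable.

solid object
 facet normal -0.221 0.878 0.424
  outer loop
   vertex 3.6 2.8 1.6
   vertex 0.7 1.2 3.4
   vertex 3.7 2.1 3.1
  endloop
 endfacet
 facet normal 0.913 -0.342 -0.221
  outer loop
   vertex 3.6 2.8 1.6
   vertex 3.7 2.1 3.1
   vertex 2.8 0.6 1.7
  endloop
 endfacet
 facet normal -0.477 -0.827 -0.298
  outer loop
   vertex 2.4 1.3 0.4
   vertex 2.8 0.6 1.7
   vertex 0.7 1.2 3.4
  endloop
 endfacet
 facet normal -0.601 0.734 -0.316
  outer loop
   vertex 2.4 1.3 0.4
   vertex 0.7 1.2 3.4
   vertex 3.6 2.8 1.6
  endloop
 endfacet
 facet normal 0.840 -0.325 -0.434
  outer loop
   vertex 2.4 1.3 0.4
   vertex 3.6 2.8 1.6
   vertex 2.8 0.6 1.7
  endloop
 endfacet
 facet normal 0.143 -0.151 0.978
  outer loop
   vertex 2.8 0.6 3.0
   vertex 3.7 2.1 3.1
   vertex 0.7 1.2 3.4
  endloop
 endfacet
 facet normal -0.275 -0.962 0.000
  outer loop
   vertex 2.8 0.6 3.0
   vertex 0.7 1.2 3.4
   vertex 2.8 0.6 1.7
  endloop
 endfacet
 facet normal 0.857 -0.514 0.000
  outer loop
   vertex 2.8 0.6 3.0
   vertex 2.8 0.6 1.7
   vertex 3.7 2.1 3.1
  endloop
 endfacet
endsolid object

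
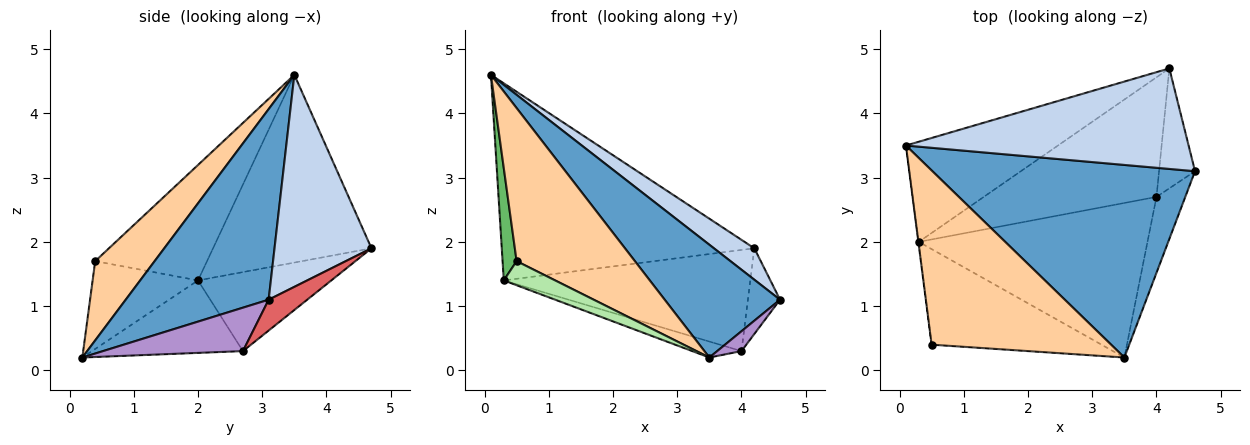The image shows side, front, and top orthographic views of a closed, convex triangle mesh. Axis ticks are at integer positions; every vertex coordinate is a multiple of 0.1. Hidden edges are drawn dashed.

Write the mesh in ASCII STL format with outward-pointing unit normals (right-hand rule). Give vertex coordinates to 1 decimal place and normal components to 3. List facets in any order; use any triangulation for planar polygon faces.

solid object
 facet normal 0.531 -0.428 0.731
  outer loop
   vertex 3.5 0.2 0.2
   vertex 4.6 3.1 1.1
   vertex 0.1 3.5 4.6
  endloop
 endfacet
 facet normal 0.582 -0.243 0.776
  outer loop
   vertex 4.2 4.7 1.9
   vertex 0.1 3.5 4.6
   vertex 4.6 3.1 1.1
  endloop
 endfacet
 facet normal -0.488 0.778 -0.395
  outer loop
   vertex 0.3 2.0 1.4
   vertex 0.1 3.5 4.6
   vertex 4.2 4.7 1.9
  endloop
 endfacet
 facet normal 0.315 -0.626 0.713
  outer loop
   vertex 0.5 0.4 1.7
   vertex 3.5 0.2 0.2
   vertex 0.1 3.5 4.6
  endloop
 endfacet
 facet normal -0.992 -0.125 -0.004
  outer loop
   vertex 0.5 0.4 1.7
   vertex 0.1 3.5 4.6
   vertex 0.3 2.0 1.4
  endloop
 endfacet
 facet normal -0.448 -0.219 -0.867
  outer loop
   vertex 0.5 0.4 1.7
   vertex 0.3 2.0 1.4
   vertex 3.5 0.2 0.2
  endloop
 endfacet
 facet normal 0.572 0.477 -0.667
  outer loop
   vertex 4.0 2.7 0.3
   vertex 4.2 4.7 1.9
   vertex 4.6 3.1 1.1
  endloop
 endfacet
 facet normal -0.330 0.610 -0.721
  outer loop
   vertex 4.0 2.7 0.3
   vertex 0.3 2.0 1.4
   vertex 4.2 4.7 1.9
  endloop
 endfacet
 facet normal 0.825 -0.143 -0.547
  outer loop
   vertex 4.0 2.7 0.3
   vertex 4.6 3.1 1.1
   vertex 3.5 0.2 0.2
  endloop
 endfacet
 facet normal -0.301 0.098 -0.949
  outer loop
   vertex 4.0 2.7 0.3
   vertex 3.5 0.2 0.2
   vertex 0.3 2.0 1.4
  endloop
 endfacet
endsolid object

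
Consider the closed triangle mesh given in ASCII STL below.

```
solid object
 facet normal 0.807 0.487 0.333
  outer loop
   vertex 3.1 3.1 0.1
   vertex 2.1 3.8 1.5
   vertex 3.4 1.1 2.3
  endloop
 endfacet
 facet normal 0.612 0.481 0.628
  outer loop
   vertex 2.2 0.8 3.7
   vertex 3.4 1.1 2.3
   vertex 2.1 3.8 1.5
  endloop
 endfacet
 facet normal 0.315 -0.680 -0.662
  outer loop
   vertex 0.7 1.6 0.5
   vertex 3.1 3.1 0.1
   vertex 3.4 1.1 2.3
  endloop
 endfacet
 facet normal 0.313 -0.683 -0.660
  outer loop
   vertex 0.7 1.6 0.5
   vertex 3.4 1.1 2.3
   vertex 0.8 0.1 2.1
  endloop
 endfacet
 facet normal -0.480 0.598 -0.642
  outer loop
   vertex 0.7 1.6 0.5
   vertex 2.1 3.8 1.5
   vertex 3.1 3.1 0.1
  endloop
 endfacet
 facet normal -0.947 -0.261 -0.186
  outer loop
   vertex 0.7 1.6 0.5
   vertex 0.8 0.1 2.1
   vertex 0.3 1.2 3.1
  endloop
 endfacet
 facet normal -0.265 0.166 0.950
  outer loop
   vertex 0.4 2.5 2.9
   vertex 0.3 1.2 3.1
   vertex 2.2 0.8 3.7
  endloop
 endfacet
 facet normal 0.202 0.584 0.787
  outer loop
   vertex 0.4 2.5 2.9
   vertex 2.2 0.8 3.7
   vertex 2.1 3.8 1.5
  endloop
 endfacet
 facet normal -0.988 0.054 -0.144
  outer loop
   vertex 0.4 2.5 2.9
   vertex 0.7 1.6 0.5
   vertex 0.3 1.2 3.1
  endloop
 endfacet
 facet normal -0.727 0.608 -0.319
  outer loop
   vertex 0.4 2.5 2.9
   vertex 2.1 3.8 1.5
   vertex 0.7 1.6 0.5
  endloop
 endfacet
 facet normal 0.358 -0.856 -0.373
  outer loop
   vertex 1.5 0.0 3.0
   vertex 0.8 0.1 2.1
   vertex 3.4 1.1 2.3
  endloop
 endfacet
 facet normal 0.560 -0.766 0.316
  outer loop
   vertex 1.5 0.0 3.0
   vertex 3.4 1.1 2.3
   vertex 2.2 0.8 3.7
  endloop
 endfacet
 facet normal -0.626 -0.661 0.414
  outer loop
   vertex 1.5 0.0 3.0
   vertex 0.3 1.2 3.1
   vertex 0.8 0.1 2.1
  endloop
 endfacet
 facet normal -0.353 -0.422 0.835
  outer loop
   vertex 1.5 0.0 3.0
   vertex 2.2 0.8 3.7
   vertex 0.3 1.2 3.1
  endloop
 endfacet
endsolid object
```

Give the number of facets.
14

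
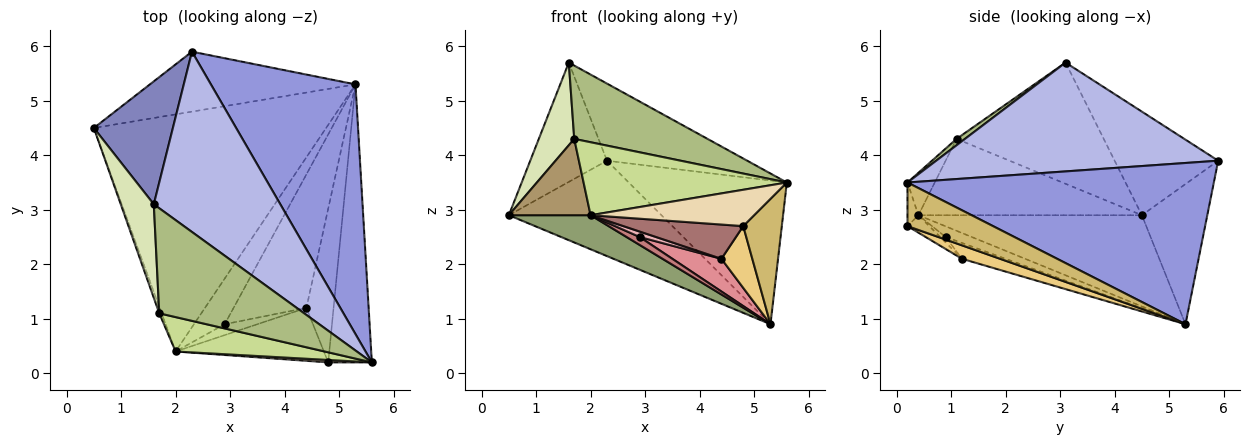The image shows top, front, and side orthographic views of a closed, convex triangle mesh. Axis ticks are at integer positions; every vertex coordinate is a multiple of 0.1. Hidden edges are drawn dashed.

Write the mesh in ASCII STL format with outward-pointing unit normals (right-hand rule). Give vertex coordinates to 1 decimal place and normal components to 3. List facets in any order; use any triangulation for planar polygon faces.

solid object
 facet normal -0.341 0.796 -0.500
  outer loop
   vertex 2.3 5.9 3.9
   vertex 5.3 5.3 0.9
   vertex 0.5 4.5 2.9
  endloop
 endfacet
 facet normal -0.685 0.507 0.523
  outer loop
   vertex 2.3 5.9 3.9
   vertex 0.5 4.5 2.9
   vertex 1.6 3.1 5.7
  endloop
 endfacet
 facet normal 0.695 0.359 0.623
  outer loop
   vertex 2.3 5.9 3.9
   vertex 5.6 0.2 3.5
   vertex 5.3 5.3 0.9
  endloop
 endfacet
 facet normal 0.620 0.309 0.721
  outer loop
   vertex 2.3 5.9 3.9
   vertex 1.6 3.1 5.7
   vertex 5.6 0.2 3.5
  endloop
 endfacet
 facet normal -0.362 -0.133 -0.923
  outer loop
   vertex 2.0 0.4 2.9
   vertex 0.5 4.5 2.9
   vertex 5.3 5.3 0.9
  endloop
 endfacet
 facet normal 0.036 -0.572 0.820
  outer loop
   vertex 1.7 1.1 4.3
   vertex 5.6 0.2 3.5
   vertex 1.6 3.1 5.7
  endloop
 endfacet
 facet normal -0.120 -0.898 0.423
  outer loop
   vertex 1.7 1.1 4.3
   vertex 2.0 0.4 2.9
   vertex 5.6 0.2 3.5
  endloop
 endfacet
 facet normal -0.940 -0.226 0.256
  outer loop
   vertex 1.7 1.1 4.3
   vertex 1.6 3.1 5.7
   vertex 0.5 4.5 2.9
  endloop
 endfacet
 facet normal -0.939 -0.343 -0.029
  outer loop
   vertex 1.7 1.1 4.3
   vertex 0.5 4.5 2.9
   vertex 2.0 0.4 2.9
  endloop
 endfacet
 facet normal 0.674 -0.304 -0.674
  outer loop
   vertex 4.8 0.2 2.7
   vertex 5.3 5.3 0.9
   vertex 5.6 0.2 3.5
  endloop
 endfacet
 facet normal 0.418 -0.339 -0.843
  outer loop
   vertex 4.8 0.2 2.7
   vertex 4.4 1.2 2.1
   vertex 5.3 5.3 0.9
  endloop
 endfacet
 facet normal -0.066 -0.996 0.066
  outer loop
   vertex 4.8 0.2 2.7
   vertex 5.6 0.2 3.5
   vertex 2.0 0.4 2.9
  endloop
 endfacet
 facet normal -0.098 -0.541 -0.836
  outer loop
   vertex 4.8 0.2 2.7
   vertex 2.0 0.4 2.9
   vertex 4.4 1.2 2.1
  endloop
 endfacet
 facet normal -0.324 -0.162 -0.932
  outer loop
   vertex 2.9 0.9 2.5
   vertex 2.0 0.4 2.9
   vertex 5.3 5.3 0.9
  endloop
 endfacet
 facet normal -0.207 -0.233 -0.950
  outer loop
   vertex 2.9 0.9 2.5
   vertex 5.3 5.3 0.9
   vertex 4.4 1.2 2.1
  endloop
 endfacet
 facet normal -0.147 -0.442 -0.885
  outer loop
   vertex 2.9 0.9 2.5
   vertex 4.4 1.2 2.1
   vertex 2.0 0.4 2.9
  endloop
 endfacet
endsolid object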